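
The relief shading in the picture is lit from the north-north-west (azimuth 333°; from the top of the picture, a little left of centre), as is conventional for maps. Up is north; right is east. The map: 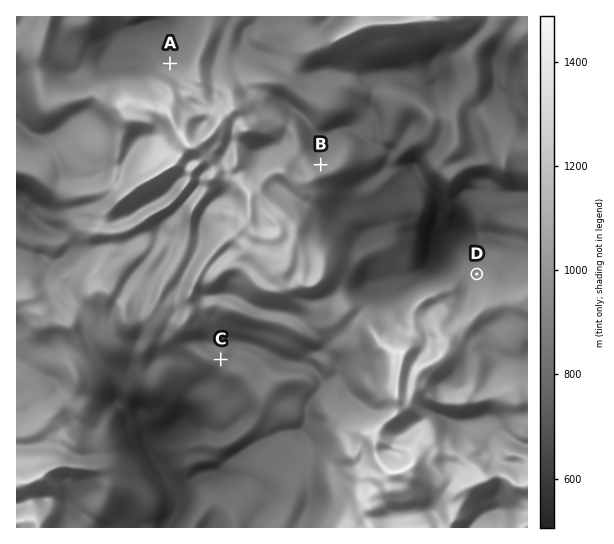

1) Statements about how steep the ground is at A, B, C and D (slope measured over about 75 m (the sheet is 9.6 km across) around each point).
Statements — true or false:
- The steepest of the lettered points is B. false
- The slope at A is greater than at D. true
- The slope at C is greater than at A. false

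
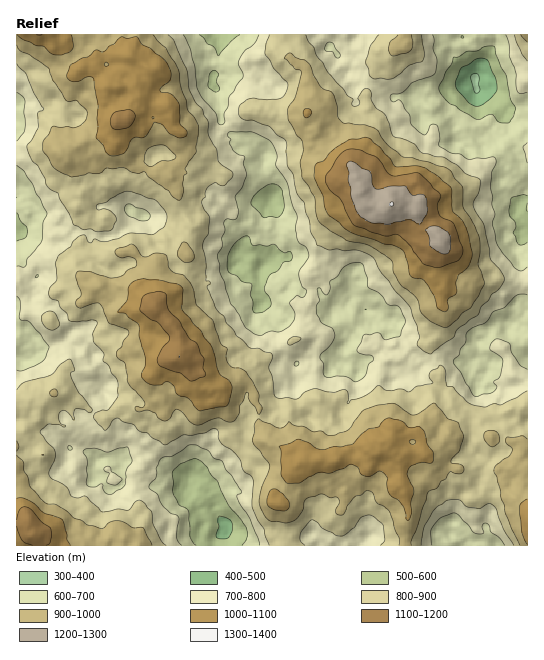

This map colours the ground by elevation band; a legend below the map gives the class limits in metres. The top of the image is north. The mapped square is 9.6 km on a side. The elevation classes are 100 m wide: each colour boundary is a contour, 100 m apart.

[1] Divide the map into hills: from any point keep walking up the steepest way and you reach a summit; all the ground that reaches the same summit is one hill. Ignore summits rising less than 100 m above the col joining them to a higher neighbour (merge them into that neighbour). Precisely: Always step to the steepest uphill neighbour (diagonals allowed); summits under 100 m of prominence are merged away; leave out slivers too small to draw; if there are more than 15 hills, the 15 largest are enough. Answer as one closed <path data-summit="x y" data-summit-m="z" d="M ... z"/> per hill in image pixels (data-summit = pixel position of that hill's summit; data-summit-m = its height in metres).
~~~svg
<path data-summit="391 204" data-summit-m="1303" d="M358 34l-141 1 3 10-3 10-5 4 0 26 5 7 4 29 9 13 20 5 14 14-1 16 9 26 0 5-8 16 0 21 7 8 1 8-7 10-2-4-6-5-15 1-2 6 21 7-4 25 4 11 14 20-2 13 10 19 10 7 5 0 15-6 13 0 16 6 16 3 8-7 5 0 20 10 4 4 6 0 16-2 6-8 11-6 11-3 13 8 11 3 5 9 7 1-4 8 2 3 8 3 10-4 8 2 10-1 13-25 0-241-13-2-8-4-18-19-13-7-1-7-1 2-28 7-13 7-15-3-5 4-19 0-9-8-20-9-7-7-9-3-2-10-10-6 0-3 10-6z"/><path data-summit="179 356" data-summit-m="1200" d="M205 205l-10 5-13 3-9 6-8 0-8-4-15 0-23-10-18 1-11 28-17-3-14 11-14 0-29-11 0 14 3 11 4 8 13 12-4 8-1 12 11 7 11 3 10 10 6 15-4 9 9 6 12 0 7 7 0 7 8 12 2 17-8 8 0 14-6 6-7-2-5 12 2 22 12 5 7 5 27 0 9-5 11 0 12 12 8 1 22 11 7 0 24-12 19-13 4-6 3-23 4-7 3-2 18 0 7-7 3-12 4-7 13-5-1 7 13 14 0 11 2 2 12 0 12-8 5 1 10-10 7-10 0-15 3-7-4-4-13-2-16-6-13 0-15 6-5 0-10-7-10-19 2-13-14-20-4-11 4-25-21-7 1-21-12-16-1-9-7-6-7 0z"/><path data-summit="118 120" data-summit-m="1135" d="M217 34l-140 0 0 5 10 6-10 10-19 12-16 6-9-2-10 4-3 5 0 11-4 6 0 132 5 2 9-8 9 0 10 3 14 0 8 5 19 3 11-28 18-1 23 10 15 0 8 4 8 0 9-6 13-3 10-5 9 4 7 0 7 6 1 9 12 16-1 13 2 2 15-1 6 5 2 4 7-10-1-8-7-8 0-21 7-15-20 0-5-3-24 0-7-10 0-19 8-8 12-3 7-11 13-3-10-7-15-3-9-13-4-29-5-7 0-26 5-4 3-10z"/><path data-summit="386 443" data-summit-m="1089" d="M371 359l-5 0-7 5-3 27-7 10-10 10-5-1-12 8-12 0-2-2 1-8-14-17 0-6-9 2-7 9-3 12-7 7-18 0-3 2-4 7-3 23-8 10-32 18-12 4 2 8 15 6 3 3 8 19 10 9 0 5 10 5 9 11 20 0 9-6 22 4 14-9 10 12 122-1 2-8 4-4 0-6 6-10 1-9 5-12 16-8 6-17 0-8-14-15 3-12 0-27 4-10 1-16 4-7-7-2-5-8-14 9-10 12-4 0-15-6-9-10-22 2-4-4z"/><path data-summit="29 523" data-summit-m="1186" d="M67 341l-22 6-16 11-13 1 0 186 199 1 5-11 7-4 0-7-10-9-5-15-6-7-11-3-6-5-4 4-15 1-9-4-10 0-14-7-11-1-5 8-14 3-3-8-7-6-4 6-10 0-13-3-3-3-2-12 4-14 10 0-2-22 3-8 2-4 7 2 6-6 0-14 6-6 0-4-12-5-5-5 0-8-7-10-1-10z"/><path data-summit="527 521" data-summit-m="1085" d="M478 385l-6 24 0 27-3 12 14 15 0 8-6 17 12 21 0 7-4 9 2 7 4 9 4 5 32 0 1-125-29-3-3-5 1-20-4-4z"/><path data-summit="403 47" data-summit-m="929" d="M462 34l-103 0-12 12-8 4-2 5 10 6 2 10 9 3 7 7 20 9 9 8 19 0 5-4 15 3 9-6 33-8 0-4-18-16-4-7 2-13 8-7z"/><path data-summit="527 35" data-summit-m="980" d="M527 34l-30 0-1 9-21 36 1 9 3 3 10 4 18 19 15 5 6 0z"/><path data-summit="39 35" data-summit-m="1104" d="M75 34l-59 1 1 62 3-6 0-11 3-5 10-4 9 2 16-6 19-12 10-10-6-2z"/>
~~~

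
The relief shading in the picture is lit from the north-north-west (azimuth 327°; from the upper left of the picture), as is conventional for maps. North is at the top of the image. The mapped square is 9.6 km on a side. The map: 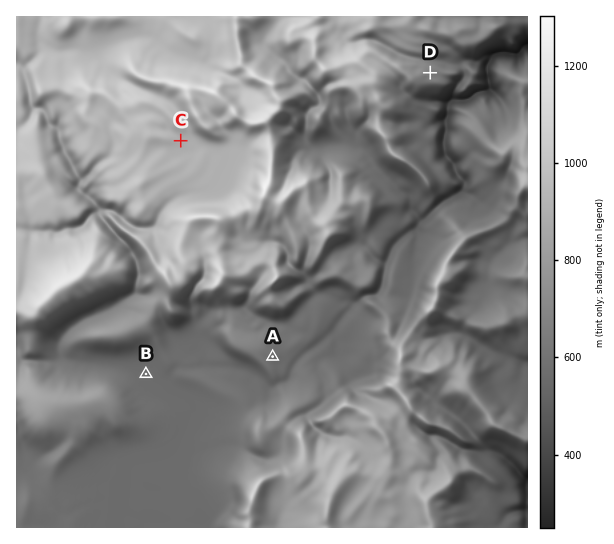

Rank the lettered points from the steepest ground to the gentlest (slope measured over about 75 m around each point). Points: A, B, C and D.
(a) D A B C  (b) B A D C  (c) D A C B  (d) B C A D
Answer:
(c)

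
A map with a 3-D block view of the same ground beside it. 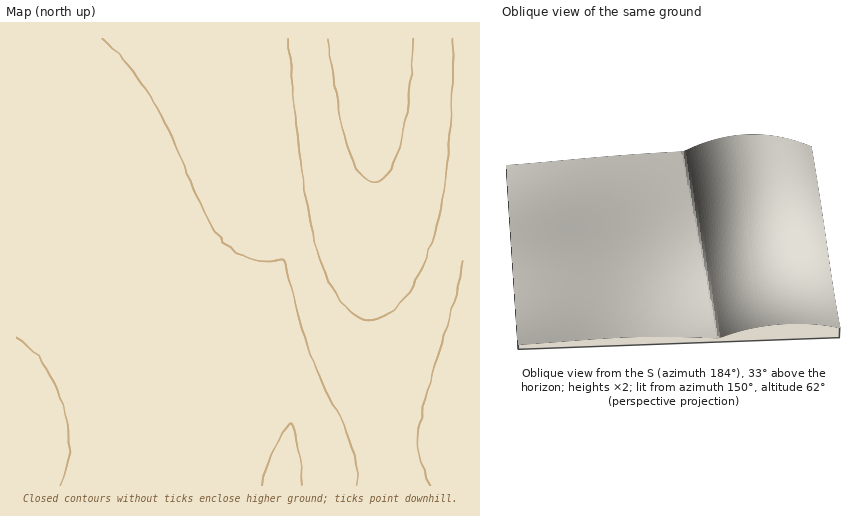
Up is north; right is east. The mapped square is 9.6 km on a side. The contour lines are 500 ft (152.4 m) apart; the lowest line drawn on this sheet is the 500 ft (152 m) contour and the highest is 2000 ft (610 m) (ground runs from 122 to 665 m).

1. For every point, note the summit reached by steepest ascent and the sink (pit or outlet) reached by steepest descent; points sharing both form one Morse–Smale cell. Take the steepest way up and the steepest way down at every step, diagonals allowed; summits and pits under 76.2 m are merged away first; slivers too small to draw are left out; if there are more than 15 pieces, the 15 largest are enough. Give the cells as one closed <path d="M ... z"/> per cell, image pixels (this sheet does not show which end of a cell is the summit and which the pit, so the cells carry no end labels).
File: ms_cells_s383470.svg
<path d="M370 38l-354 1 1 447 375-1-16-102-4-61 2-188z"/><path d="M463 38l-92 1 3 95-2 188 4 61 16 103 72-1z"/>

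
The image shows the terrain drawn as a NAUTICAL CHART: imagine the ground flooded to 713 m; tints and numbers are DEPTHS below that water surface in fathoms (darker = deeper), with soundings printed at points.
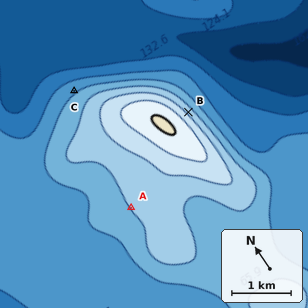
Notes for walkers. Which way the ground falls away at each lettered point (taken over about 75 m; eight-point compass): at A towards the W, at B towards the E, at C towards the N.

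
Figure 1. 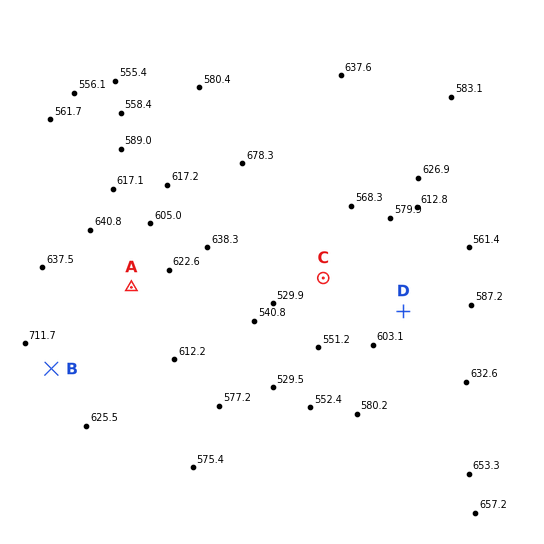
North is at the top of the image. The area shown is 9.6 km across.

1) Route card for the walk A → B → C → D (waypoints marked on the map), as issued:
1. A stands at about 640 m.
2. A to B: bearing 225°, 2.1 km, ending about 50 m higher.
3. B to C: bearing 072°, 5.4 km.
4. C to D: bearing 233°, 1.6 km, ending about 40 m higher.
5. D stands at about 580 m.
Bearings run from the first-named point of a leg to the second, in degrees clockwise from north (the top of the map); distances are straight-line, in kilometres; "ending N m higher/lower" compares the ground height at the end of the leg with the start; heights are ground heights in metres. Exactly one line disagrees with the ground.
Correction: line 4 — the bearing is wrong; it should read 113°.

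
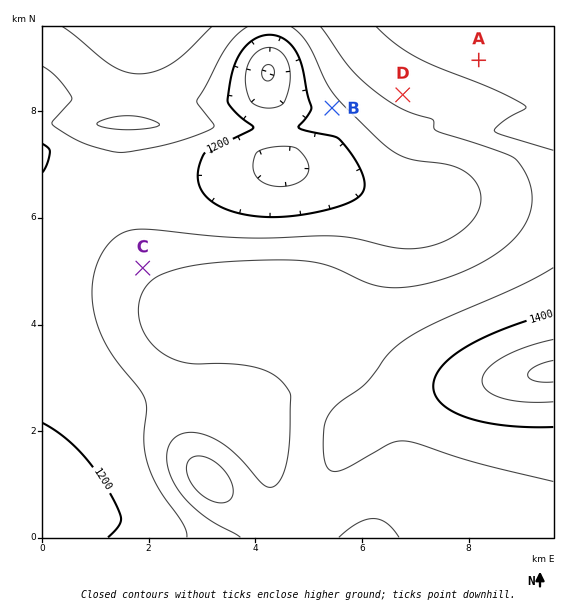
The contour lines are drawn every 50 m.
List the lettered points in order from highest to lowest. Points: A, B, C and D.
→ A D C B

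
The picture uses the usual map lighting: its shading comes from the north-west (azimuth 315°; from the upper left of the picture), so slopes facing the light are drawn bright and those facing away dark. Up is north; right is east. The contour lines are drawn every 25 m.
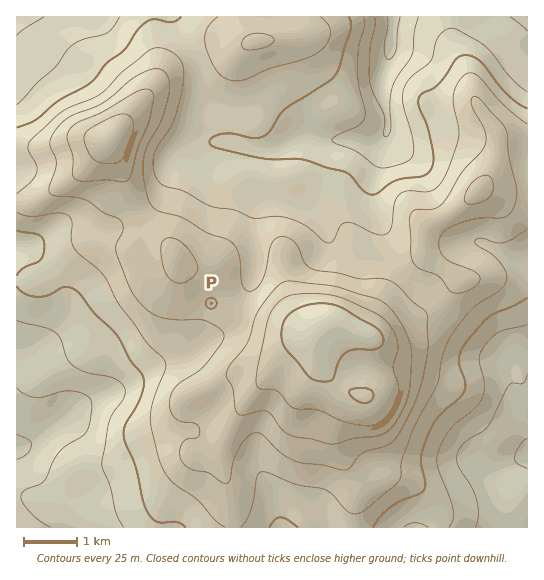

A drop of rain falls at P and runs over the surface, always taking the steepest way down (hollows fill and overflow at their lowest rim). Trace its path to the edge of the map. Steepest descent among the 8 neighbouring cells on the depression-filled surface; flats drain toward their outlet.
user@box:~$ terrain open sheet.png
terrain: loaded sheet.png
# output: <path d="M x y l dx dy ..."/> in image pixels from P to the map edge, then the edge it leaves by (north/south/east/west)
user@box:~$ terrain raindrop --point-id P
<path d="M211 303l-4 4 0 3-1 1 0 24-21 22-22 5-13 8-16 13-11 6-2 0-4 2-3 0-9 4-3 0-17 8-18 14-12 6-22 19-10 4-6 0"/>
exit: west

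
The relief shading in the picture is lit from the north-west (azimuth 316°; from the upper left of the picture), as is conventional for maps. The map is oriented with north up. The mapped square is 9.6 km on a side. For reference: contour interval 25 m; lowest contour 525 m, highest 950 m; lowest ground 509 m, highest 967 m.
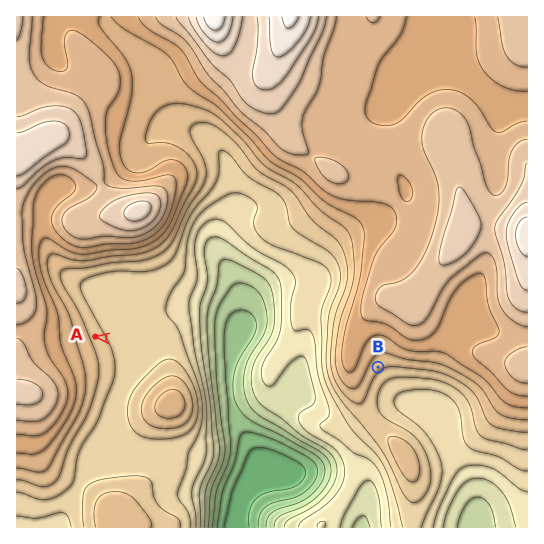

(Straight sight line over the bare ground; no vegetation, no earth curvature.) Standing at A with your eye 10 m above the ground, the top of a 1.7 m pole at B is hidden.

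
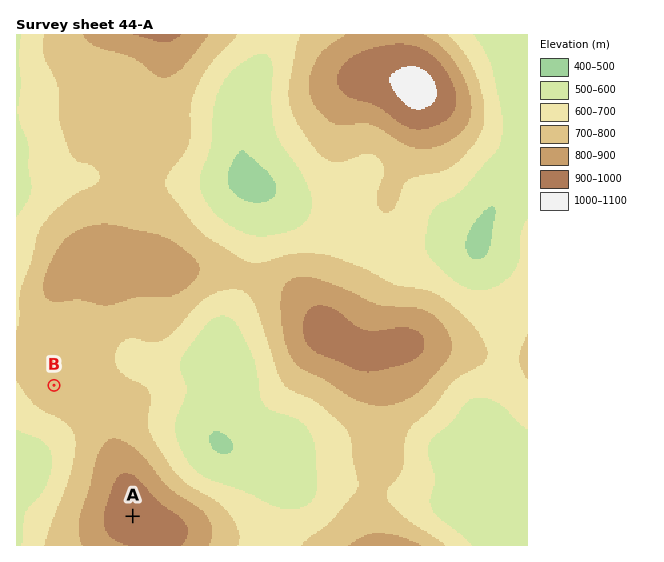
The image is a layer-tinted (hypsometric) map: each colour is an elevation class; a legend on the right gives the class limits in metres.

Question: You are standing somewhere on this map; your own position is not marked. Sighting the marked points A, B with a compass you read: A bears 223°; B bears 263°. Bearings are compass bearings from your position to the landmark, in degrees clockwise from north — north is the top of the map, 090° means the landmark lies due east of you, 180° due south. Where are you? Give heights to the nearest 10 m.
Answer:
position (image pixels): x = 280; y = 358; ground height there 740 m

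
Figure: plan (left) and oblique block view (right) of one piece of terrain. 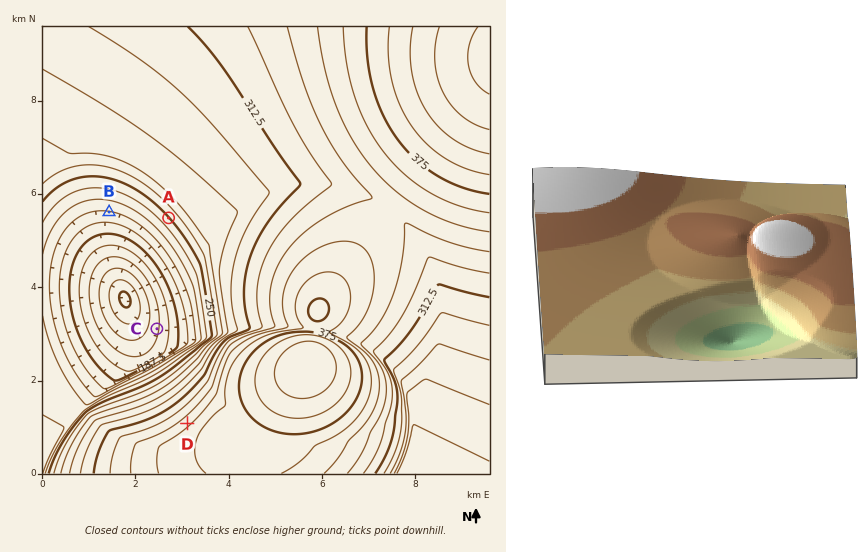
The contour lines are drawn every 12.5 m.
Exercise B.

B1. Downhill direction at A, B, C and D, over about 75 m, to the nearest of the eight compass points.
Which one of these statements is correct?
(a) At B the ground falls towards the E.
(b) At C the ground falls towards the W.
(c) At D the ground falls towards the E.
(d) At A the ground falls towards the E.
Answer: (b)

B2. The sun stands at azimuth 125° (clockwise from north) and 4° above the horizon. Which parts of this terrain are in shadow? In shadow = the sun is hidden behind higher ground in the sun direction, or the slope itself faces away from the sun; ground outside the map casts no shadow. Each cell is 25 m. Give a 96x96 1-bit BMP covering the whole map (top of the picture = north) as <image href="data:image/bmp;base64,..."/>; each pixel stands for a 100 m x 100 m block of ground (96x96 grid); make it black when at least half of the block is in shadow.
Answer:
<image width="96" height="96" href="data:image/bmp;base64,Qk2+BAAAAAAAAD4AAAAoAAAAYAAAAGAAAAABAAEAAAAAAIAEAAATCwAAEwsAAAIAAAAAAAAA////AAAAAADwAAAAAAAAAAAAAAD4AAAAAAAAAAAAAAD8AAAAAAAAAAAAAAD8AAAAAAAAAAAAAAD+AAAAAAAAAAAAAAD/AAAAAAAAAAAAAAD/gAAAAAAAAAAAAAD/gAAAAAAAAAAAAAD/wAAAAAAAAAAAAAD/4AAAAAAAAAAAAAD/8AAAAAAAAAAAAAB/+AAAAAAAAAAAAAB//gAAAAAAAAAAAAA//4AAAAAAAAAAAAAf////wAAAAAAAAAAP////+AAAAAAAAAAH/////AAAAAAAAAAB/////AAAAAAAAAAA/////gAAAAAAAAAAf////gAAAAAAAAAAf////gAAAAAAAAAAP////wAAAAAAAAAAH////wAAAAAAAAAAH////wAAAAAAAAAAD////4AAAAAAAAAAD////8AAAAAAAAAAD/////AAAAAAAAAAB/////4AAAAAAAAAB//////gAAAAAAAAB///////AAAAAAAAB///////4AAAAAAAB///////AAAAAAAAB//////8AAAAAAAAA//////gAAAAAAAAA/////4AAAAAAAAAB////8AAAAAAAAAAB////gAAAAAAAAAAB////gAAAAAAAAAAA////gAAAAAAAAAAA////gAAAAAAAAAAA////AAAAAAAAAAAAf///AAAAAAAAAAAAP/5/AAAAAAAAAAAAH+A+AAAAAAAAAAAAAAAeAAAAAAAAAAAAAAAOAAAAAAAAAAAAAAAMAAAAAAAAAAAAAAAAAAAAAAAAAAAAAAAAAAAAAAAAAAAAAAAAAAAAAAAAAAAAAAAAAAAAAAAAAAAAAAAAAAAAAAAAAAAAAAAAAAAAAAAAAAAAAAAAAAAAAAAAAAAAAAAAAAAAAAAAAAAAAAAAAAAAAAAAAAAAAAAAAAAAAAAAAAAAAAAAAAAAAAAAAAAAAAAAAAAAAAAAAAAAAAAAAAAAAAAAAAAAAAAAAAAAAAAAAAAAAAAAAAAAAAAAAAAAAAAAAAAAAAAAAAAAAAAAAAAAAAAAAAAAAAAAAAAAAAAAAAAAAAAAAAAAAAAAAAAAAAAAAAAAAAAAAAAAAAAAAAAAAAAAAAAAAAAAAAAAAAAAAAAAAAAAAAAAAAAAAAAAAAAAAAAAAAAAAAAAAAAAAAAAAAAAAAAAAAAAAAAAAAAAAAAAAAAAAAAAAAAAAAAAAAAAAAAAAAAAAAAAAAAAAAAAAAAAAAAAAAAAAAAAAAAAAAAAAAAAAAAAAAAAAAAAAAAAAAAAAAAAAAAAAAAAAAAAAAAAAAAAAAAAAAAAAAAAAAAAAAAAAAAAAAAAAAAAAAAAAAAAAAAAAAAAAAAAAAAAAAAAAAAAAAAAAAAAAAAAAAAAAAAAAAAAAAAAAAAAAAAAAAAAAAAAAAAAAAAAAAAAAAAAAAAAAAAAAAAAAAAAAAAAAAAAAAAAAAAAAAAAAAAAAAAAAAAAAAAAAAAAAAAAAAAAAAAAAAAAAAAAAAAAAAAAAAAAAAAAAAAAAAAAAAAAAAAAAAAAAAAAAAAAAAAAAAAAAA="/>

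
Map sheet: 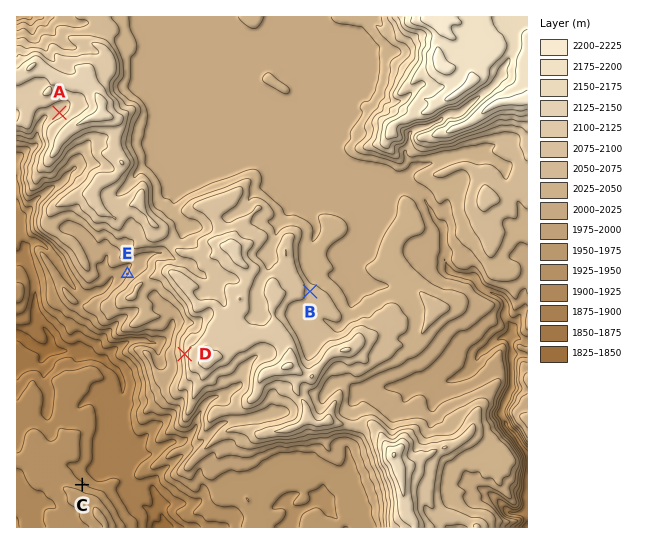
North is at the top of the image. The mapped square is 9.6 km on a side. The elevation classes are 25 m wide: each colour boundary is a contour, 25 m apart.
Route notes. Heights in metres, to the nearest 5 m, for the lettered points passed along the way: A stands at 2090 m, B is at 2065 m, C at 1930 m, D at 2080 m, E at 2000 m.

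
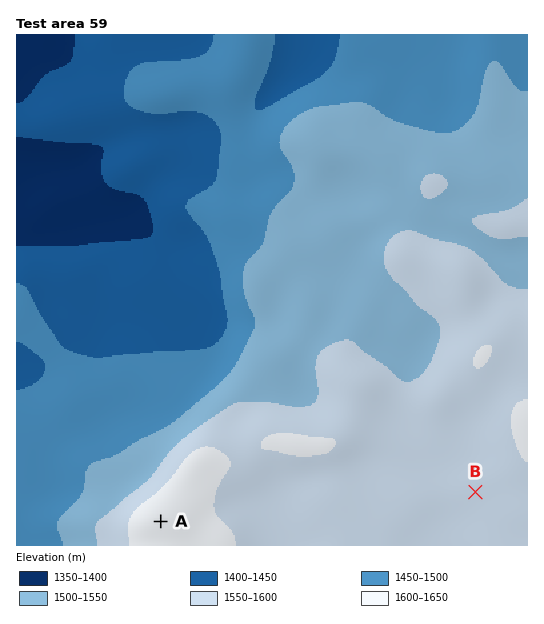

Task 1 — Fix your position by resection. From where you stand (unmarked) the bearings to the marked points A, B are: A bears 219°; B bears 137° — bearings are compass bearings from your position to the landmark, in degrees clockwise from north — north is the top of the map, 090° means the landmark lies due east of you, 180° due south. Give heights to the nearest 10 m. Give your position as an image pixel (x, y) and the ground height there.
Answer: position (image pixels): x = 320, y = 325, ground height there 1530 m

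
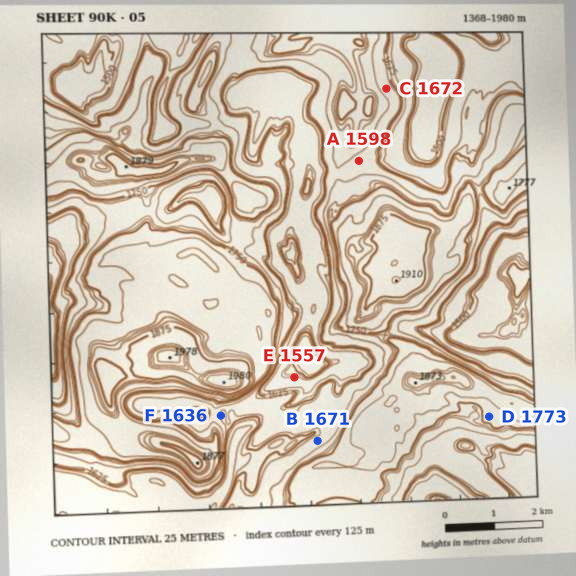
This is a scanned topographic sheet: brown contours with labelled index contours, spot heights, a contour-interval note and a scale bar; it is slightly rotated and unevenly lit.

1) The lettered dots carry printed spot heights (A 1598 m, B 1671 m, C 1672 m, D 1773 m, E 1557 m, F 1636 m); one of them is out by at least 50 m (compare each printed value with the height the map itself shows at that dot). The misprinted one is A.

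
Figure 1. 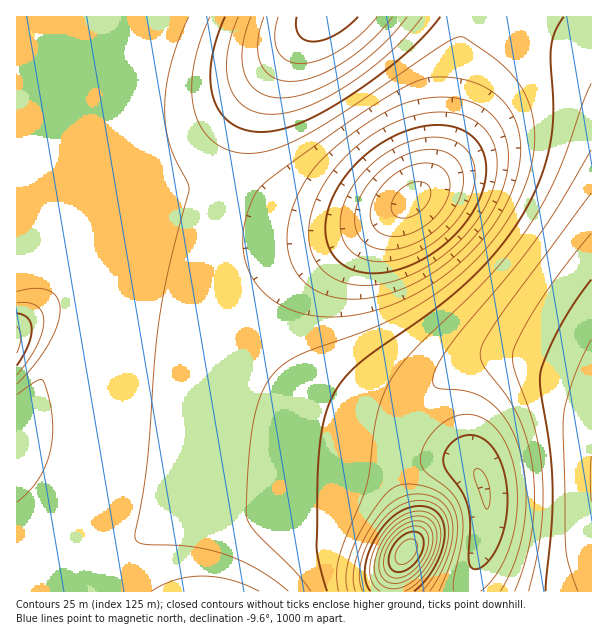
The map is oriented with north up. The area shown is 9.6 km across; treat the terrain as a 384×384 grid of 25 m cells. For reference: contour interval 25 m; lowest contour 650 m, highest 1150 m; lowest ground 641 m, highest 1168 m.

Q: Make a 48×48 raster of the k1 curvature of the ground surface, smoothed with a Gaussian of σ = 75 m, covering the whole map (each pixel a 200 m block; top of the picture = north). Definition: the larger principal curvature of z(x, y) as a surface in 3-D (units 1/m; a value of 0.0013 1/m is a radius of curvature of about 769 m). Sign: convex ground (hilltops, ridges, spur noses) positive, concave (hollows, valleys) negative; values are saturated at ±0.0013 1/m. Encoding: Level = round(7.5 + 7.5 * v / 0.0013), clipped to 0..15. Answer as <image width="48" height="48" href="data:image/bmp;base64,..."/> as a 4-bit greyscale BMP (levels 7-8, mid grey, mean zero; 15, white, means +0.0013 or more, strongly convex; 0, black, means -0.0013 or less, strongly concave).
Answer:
<image width="48" height="48" href="data:image/bmp;base64,Qk32BAAAAAAAAHYAAAAoAAAAMAAAADAAAAABAAQAAAAAAIAEAAATCwAAEwsAABAAAAAAAAAAAAAAABEREQAiIiIAMzMzAERERABVVVUAZmZmAHd3dwCIiIgAmZmZAKqqqgC7u7sAzMzMAN3d3QDu7u4A////AIiIiIiIiIiIiIiIiIiJq8y6mId4iImYiIiIiIiIiIiIiIiIiIiJm97amId3iIiYiIiIiIiIiIiIiIiIiIiIms/8qYh3eIiZiIiIiIiIiIiIiIiIiIiIia3/uYh3d4iZiIiIiIiIiIiIiIiIiIiIiJvv25h3d4iZiIiIiIiIiIiIiIiIiIiIiJrO7KiHd3iZiIiIiIiIiIiIiIiIiIiIiJmsy6mHd3iJiIiIiIiIiIiIiIiIiIh4iImaqpiHd3iJmIiIiIiIiHiIiIiIiIiHiImZmZiHd3iJmIiIiIiIh3eIiIiIiIiIeImIiId3d3iJmIiIiIiIh3eIiIiIiIiIiIiIiHd3d3iJiIiIiIiIh3eIiIiIiIiIiIiIh3d3d4iJiIiIiIiIh3iIiIiIiIiIiIiYh3d3d4iJiIiIiIiIiIiIiIiIiIiIiIiYiHd3eIiJiIiIiIiIiIiIiIiIiIiIiIiJiIiIiIiIiIiIiIiIiIiIiIiIiIiIiIiJiIiIiIiIiIiIiIiIiIiIiIiIiIiIiIiIiIiIiIiIiIiIiIiIiIiIiIiIiIiIiIiIiIiIiIiIiIiIiIiIiIiIiIiIiIiIiIiIiIiIiIiIiJiIiIiIiIiIiIiIiIiIiIiIiIiIiIiIiKmIiIiIiIiIiIiIiIiIiIiIiIiIiIiIiLmIiIiIiIiIiIiIiIiIiIiIiIiIiIiIiKqYiIiIiIiIiIiIiIiIiIiIiIiIiIiIiKqYiIiIiIiIiIiIiIiIiIiIiIiIiIiIiJmYiIiIiIiIiIiIiIiIiIiIiIiIiIiIiIiIiIiIiIiIiIiIiIiIiIiIiIiIiIiIiIiIiIiIiIiIiIiIiIiIiIiIiIiIiIiIiIiIiIiIiIiIiIiIiIiIh3d3iIiIiIiIiIiIiIiIiIiIiIiIiIiId3d3d4iIiIiIiIiIiIiIiIiIiIiIiIiId3d3d3iIiIiIiIiIiIiIiIiIiIiIiIiHd3d3d3eIiIiIiIiIiIiIiIiIiIiIiIiHd3d3d3d4iIiIiIiIiIiIiIiIiIiIiIiId3d3d3d4iIiIiIiIiIiIiIiIiIiIiIiId3d3d3d4iIiIiIiIiIiIh4iIiIiIiIiIh3d3d3d4iIiIiIiIiIiIiIiIiIiIiIiIiHd3d3d4iIiIiIiIiIiIiIiIiIiIiIiIiId3d3d4iIiIiIiIiIiIiIiIiIiIiIiIiIiHd3eIiIiIiIiIiIiIiIiIiIiIiIiId4iIiIiIiIiIiIiIiIiIiIiIiIiIiIiId3iIiIiIiIiIiIiIiIiIiIiIiIiIiIiIh3iIiIiIiIiIiIiIiIiIiIiIiIiIiIiIiIiIiIiIiIiIiIiIiIiIiIiIiIiIiIiIiIiIiIiIiIiIiIiIiIiIiIiIiIiIiIiIiIiIiIiIiIiIiIiIiIiIiIiIiIiImYiIiIiIiIiIiIiIiIiIiIiIiIiIiIiImZiIiIiIiIiIiIiIiIiIiIiIiIiIiIiImZmIiIiIiIiIiIiIiIiIiIiIiIiIiIiIiZmYiIiIiIiIiIiIiA=="/>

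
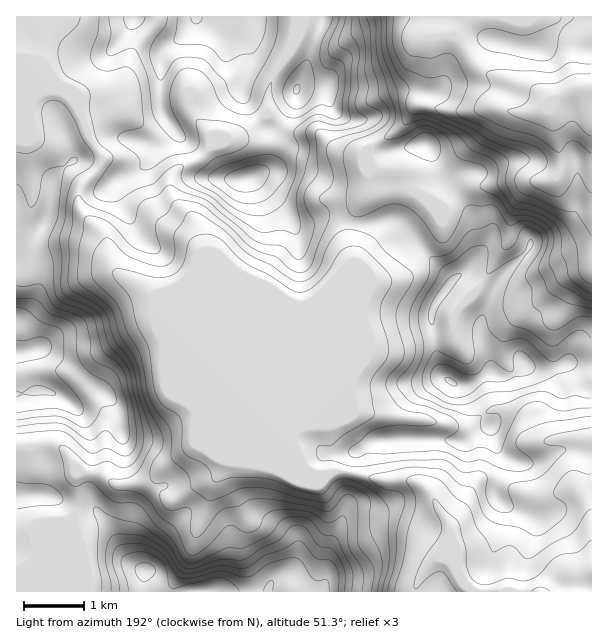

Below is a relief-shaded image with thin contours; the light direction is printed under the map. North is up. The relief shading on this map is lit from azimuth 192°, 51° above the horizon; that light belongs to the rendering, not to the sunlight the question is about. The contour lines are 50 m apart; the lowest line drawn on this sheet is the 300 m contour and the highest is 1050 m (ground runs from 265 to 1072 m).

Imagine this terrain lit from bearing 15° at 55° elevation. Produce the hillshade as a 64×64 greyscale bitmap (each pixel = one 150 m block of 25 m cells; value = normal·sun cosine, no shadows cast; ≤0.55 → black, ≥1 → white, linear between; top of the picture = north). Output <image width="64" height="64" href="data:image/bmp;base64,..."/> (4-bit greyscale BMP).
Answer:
<image width="64" height="64" href="data:image/bmp;base64,Qk12CAAAAAAAAHYAAAAoAAAAQAAAAEAAAAABAAQAAAAAAAAIAAATCwAAEwsAABAAAAAAAAAAAAAAABEREQAiIiIAMzMzAERERABVVVUAZmZmAHd3dwCIiIgAmZmZAKqqqgC7u7sAzMzMAN3d3QDu7u4A////AJmZmZmHVVeInN3d3dy6qYmaqYmYZomZmrmFRERER4mZmZmZmYZEV4ic7u3u3bqpmaq6mZlmeJmqqXVVVVVomZmZmZmZhTR5q7zu3e7ty7uqu8y7uoZ4maqYd3d2dniIiZmZmZl1V6zd3N7d7tzMzMvM3MzLqIiJmpiImIiHd3d3mZmZmYZ6ze7szczMzMzczM3dzMupiYiJmIiIiHZmZneZmZmZiJze7u27u7vMzMu8zNy6u6mZmImYeIh3ZlVWeJmZmZiIrN3u3Lqqq7zLurzM3KmqqZmZmZd3ZmVWZmZ4iZmZmIm8zN3cqaqru6qrzd3cqZqpiJmph2ZURWeHd3d3d4iYirzMzNy6qru6qrzu7ty6mamImqlmZURXiZmIh3dmeJmbzMzMy7u7vLq8ze/+27uqqpial2VVRomqqqmYiIiaqrzczduZu8zMvM3e7u7KzMzMu6qGVVVoqpmZqpiru7u7zMu8upmru7vN3d7dy6ve7dzLqGVEVomYd4iZiLu7u6q6h3iaqqqqu8zd3LqZq93LmJhkMzRWiGVFZ4h3qqqqmIdURoq7y7qqu7upmZiJh1REMxEjMzRVRVZ3d2aqmqmFRUNFZ5vMuqmZmZmZh3dUQyIRASISMzRomph2Z5maqFNFQ1ZnirupmZmZmZmJmHh1MzIiIRNERpu7upiJd4h1IkVFd4iZqpmZmZmZmZqqqph3dmZmZ3VXiqqpmZk0RDICVmeZqrqZmZmZmZmZqqq7u7u7u7qphmd4d3d3eAARAARmeaq8y6mZmZmZmZmZmqu8zMy7qXd4mXd2VERVEAAAN4d5qrzMqZmZmZmZmZmZmqqqmHZCE2iah3dkMzJDMiSKmHmqvMupmZmZmZmZmZmZmIdkIAABRoh2ZmQ0MndmebuYmqq8upmZmZmZmZmZmZmIdkMgAAI0VUMzRFZUmZq8upq7qaupmZmZmZmZmZmZmZh2VVMjVmVDMyI1Z3eqq8uqvMupqpmZmZmZmZmZmZmZmYiIdlesuGZmRFZ3eImaqqvM3LqqmZmZmZmZmZmZmZmZqqqHnN3Kmah4iYeJd3eJq83dy6qZmZmZmZmZmZmZmZmqqYi93bqrqZu7qZqId4mqvN3cqpmZmZmZmZmZmZmZmZmHeLzLmauqvMy7u7qqqZqrzdy6mZmZmZmZmZmZmZmZh3Zmm7mJu7zd3Lu6u8y6qqu8y6mZmZmZmZmZmZmZmZmHZVaaqIm7zd3Mu7qrzdzLu7u7qZmZmZmZmZmZmZmZmHZmVpmYmqu8zLu7zLvN7u3cu7qZmZmZmZmZmZmZmZmYh3dnmZmqqqq7qrvN3M3u7u3LqpmZmZmZmZmZmZmZmZmIiImYiaupqqqqvN7dzN7u7tyqmZmZmZmZmZmHiZmZmZmZmZh4mqmamrzM3szLvN3dy6mYiZmZmZmZh1RXmZmZmZmZqYeJqYmqvM3uq7qau8u6mHZnmZmZmYdjIjWJmZmYiJmamHiqiKu7zN2aqpiaqph1REaJmZmYZDIjRXiZmHZneJq6iKuoibu7u5mqmZmZhkMzVomZmXQiI0VmeJmHVVZ3rMupq7p2irqqmaqpmZh1M0aIiZmXQREkVnd3d3VVZ3m8y7ury5ZYqqqpmamZiGQ1eaqYiHQgAjRnd3dmVWeImsy6u6q6mXeaqqmYiImIU1eaqYd2QQAjVWiHd2VWeImru6q7urqsuqu6qph4mYYzaJmId2QQATVmeal3d3eImru6mru7zN7tzLuqqYiYUiR5mHiHUgABRWeKupiaqqqru6mZq7ze7+7cu6qqmJYhNoiHeGQQAAJFZ5q7qqu7u8y6mYm7zd7/7tuqqpqYhkRWd2Z2MAAAE0Vniaqpmqq7u6mYirzd3e7ty7uqmZh3eHZlVWUQAAE0Vmd3eImZqaqqmYiau83M3dy6u6qZqGeZh3VVZUM0Vnd3d3ZniZqpmZmYiZqZqqqqqqqruqqoVYqpl3ZWeJqru7qZiHiaqqmZmYiJqqmpmHd4maq6q6l3iamYh1Voq8zd3LuoiaqqmYiHd4m7zMuoiImZq6qqqqqod3d3ZDWKvMzMzKmJqZmZiIdmibzd3cy7u6m7qqmZu6dmd4h1Voqqq6qqqqmXZmiaqYmrvN7u7d3cu8yZmIm6h4iaqXeKmZmIiImaqVMhE3rMvN3d3u7t3dy8zJmYmrqIqruXabuYd2Z4mHZkEAEiNrze/u7u3d3dy7u7mZiaqYmqqXV7uodlRHmXQhEBSJh2ne/+7u3czLu6qqqZmaupiZmYZpu5h2Q0aIUyIjaKzMqr3cuqu7qZmZmaqpmaqpmZmYdnqqmXVFZ4dUVVaImrzKmZh3iIh3iJmZqqmZmpmIiIh2eZmYZWeIiGeIiIeJm7qZmZiIiIiZiHiZmZmZiHd3iGV4eHZVaIiJmamqmImqvLu7qqqZmYdlVnd5mZmHdmZ3ZGdmVERoh3mquru5iru83Mu7u6mHZUNFVUmZmIh2VWZUZ2RERWeHeJq7vNuIq7zMy7u6h2VURFVUOZmZmYd2ZmaIZDRGeIh3mrur3KiavMu7u6h2ZmZmd2ZpmZmZmYh2eJl1RFeIiYeJqpi8ypmruqq7mHd4iZmYiImZmZmZiHZ5qodVaJmZmImalnq6mJqZmZmYiaqqqqmJmZmZmZmHdmiqh3eJmZmZmZmWaKuYiYiIiZmqu6qqqZiZmZmZmHZ3aKmHeJmZmZmZmYdnm6mJiIiImaqqqqqZmI"/>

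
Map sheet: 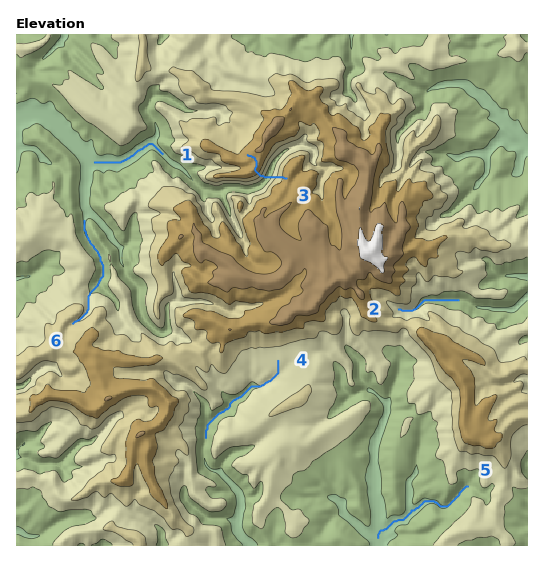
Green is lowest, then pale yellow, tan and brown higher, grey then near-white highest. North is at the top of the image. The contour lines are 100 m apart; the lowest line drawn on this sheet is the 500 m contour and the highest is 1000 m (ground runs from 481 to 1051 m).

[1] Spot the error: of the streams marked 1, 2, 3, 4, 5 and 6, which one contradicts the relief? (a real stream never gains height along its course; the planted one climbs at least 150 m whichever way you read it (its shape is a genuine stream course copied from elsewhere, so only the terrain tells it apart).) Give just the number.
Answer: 3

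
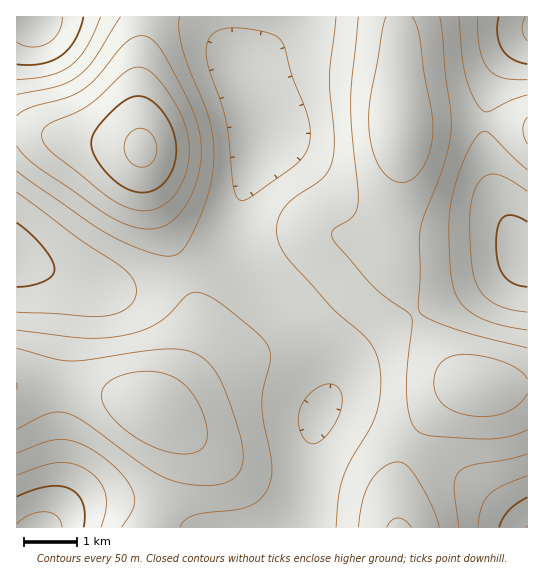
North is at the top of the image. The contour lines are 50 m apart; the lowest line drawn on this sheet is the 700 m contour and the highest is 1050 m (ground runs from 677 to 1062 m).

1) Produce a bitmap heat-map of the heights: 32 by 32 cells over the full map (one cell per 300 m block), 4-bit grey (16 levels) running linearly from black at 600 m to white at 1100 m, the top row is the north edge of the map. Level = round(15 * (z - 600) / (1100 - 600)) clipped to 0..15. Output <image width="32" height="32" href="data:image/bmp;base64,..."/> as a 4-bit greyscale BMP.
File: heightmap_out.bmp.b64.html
<image width="32" height="32" href="data:image/bmp;base64,Qk12AgAAAAAAAHYAAAAoAAAAIAAAACAAAAABAAQAAAAAAAACAAATCwAAEwsAABAAAAAAAAAAAAAAABEREQAiIiIAMzMzAERERABVVVUAZmZmAHd3dwCIiIgAmZmZAKqqqgC7u7sAzMzMAN3d3QDu7u4A////ADM0VniIh3d3ZmeJqqqYZURDRFZ4iIiIh3Z3iaqph3ZUVUVWeImZmYh3d4maqYd2ZWZVZ4iZqqmYd2d4mZmId3Z3Z3iJqqqpmHZmeImZiIiIiHiJqru7qZh2ZneJmZmZmZmJmrvMu6mIdmZniJmqqqqpmaq8zLuph3ZmZ3iaq7u6qqqru8u6mYd2Zmd4mru7u6qqqqu7qpmId2ZneJq7u7upmZmaqpmYiHd2d3iaq7uqmIiIiJmZiIh3d3eImaqpmXd3d3eIiIiHd3d4iZmZmIdmZmZmd4iHd3d3iImZmHdmVVVVZnd4d3d3eIiZmYh2VURVVWZ3d3d3d4iJmZmHZVREVVZnd3d3Z3iJmZmZh2VERFVmd4iHdmd4mZmZmYdlREVWd4mZh3ZniJmZmZmHZURWZ4maqZh2Z4iZmZmZh2VVZ3iau7uYdmZ4iJmaqYdlVXiZq83MqXZmZ3iJqqqXZmaJqrzd3Ll2VWZ3iau6mHZ3mrvN3u25dlVWZ4m7y6h3eKq7zN7duXZVVWeKvMuph4maq7zd3Kl2VVVnirzLqYiJiZqrzMuoZVVWZ4q8y6mHiHeImry6l2VVZneKu7uod3dVZ4mrqYdlVWZ3iru6mHZlREV4mqmGZVZmd4mruph2VDM0Z5mYdmZmZneJq7qYdUMyNFeIiHdmZmZ3iau6mGVD"/>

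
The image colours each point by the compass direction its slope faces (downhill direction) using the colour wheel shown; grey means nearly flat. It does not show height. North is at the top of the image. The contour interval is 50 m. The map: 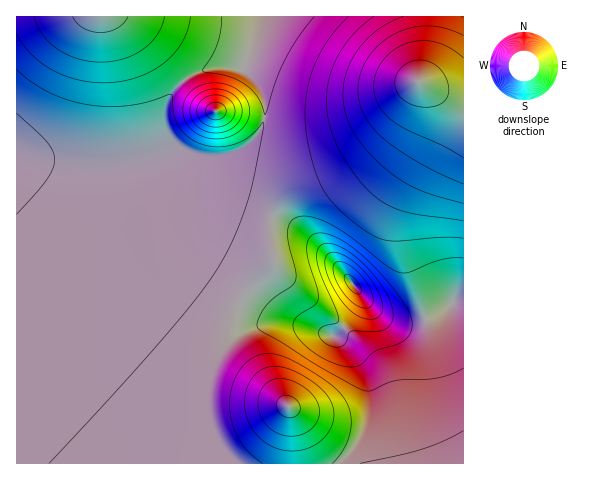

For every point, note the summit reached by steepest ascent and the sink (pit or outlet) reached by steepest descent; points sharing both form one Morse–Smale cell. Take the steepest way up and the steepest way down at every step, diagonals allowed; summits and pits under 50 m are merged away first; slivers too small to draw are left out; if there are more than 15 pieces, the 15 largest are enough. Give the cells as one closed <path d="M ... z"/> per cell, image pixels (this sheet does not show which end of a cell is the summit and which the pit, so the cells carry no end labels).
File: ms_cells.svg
<path d="M18 156l-2 1 0 306 277 1-1-41-3-16-55-53-7-8 7-30 10-16-59-40-97-80-21-10z"/><path d="M430 16l-167 0-19 53 10 11 8 12 4 14-2 13-9 19-20 14-13 4-21 0-32-7-68 14-40 0-43-6 49 13 21 10 97 80 58 40 32-37-5-21 0-15 3-11 9-15 13-11 42-19 20-13 21-18 25-32 20-37 6-28z"/><path d="M463 16l-33 1-2 35-7 26-22 37-21 25-29 24-54 26-13 11-9 15-3 11 0 15 5 21-30 34-1 2 2 3 31 17 27 6 31 11 22-25 3-7 1-9 17 19 18 8 21 0 9-3 16-7 13-11 9-1z"/><path d="M361 295l-1 9-3 7-22 25-31-11-27-6-33-19-10 16-7 30 10 12 52 49 3 16 2 40 169 1 1-163-9 0-13 11-16 7-9 3-21 0-18-8z"/><path d="M262 16l-245 0-1 138 33 8 50 1 25-3 24-9 12-8 3-7 2-30 11-18 11-10 17-8 11-3 28 1 13-30z"/><path d="M232 67l-28 3-11 4-12 8-14 21-4 33-3 7-12 8-11 4 38-6 26 7 21 0 13-4 15-9 9-10 4-9 3-11-2-14-10-19-11-12z"/>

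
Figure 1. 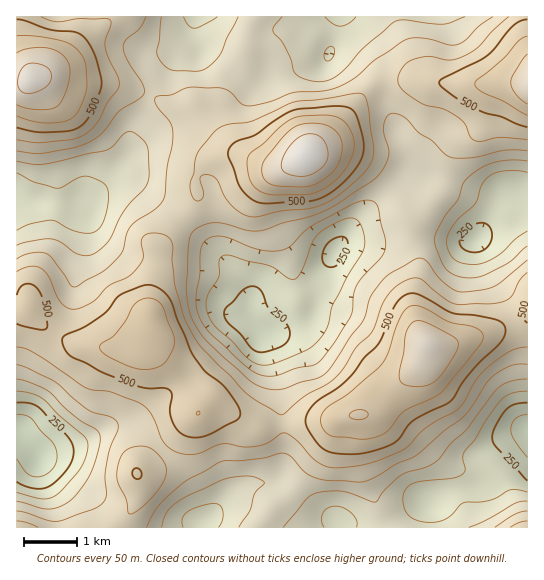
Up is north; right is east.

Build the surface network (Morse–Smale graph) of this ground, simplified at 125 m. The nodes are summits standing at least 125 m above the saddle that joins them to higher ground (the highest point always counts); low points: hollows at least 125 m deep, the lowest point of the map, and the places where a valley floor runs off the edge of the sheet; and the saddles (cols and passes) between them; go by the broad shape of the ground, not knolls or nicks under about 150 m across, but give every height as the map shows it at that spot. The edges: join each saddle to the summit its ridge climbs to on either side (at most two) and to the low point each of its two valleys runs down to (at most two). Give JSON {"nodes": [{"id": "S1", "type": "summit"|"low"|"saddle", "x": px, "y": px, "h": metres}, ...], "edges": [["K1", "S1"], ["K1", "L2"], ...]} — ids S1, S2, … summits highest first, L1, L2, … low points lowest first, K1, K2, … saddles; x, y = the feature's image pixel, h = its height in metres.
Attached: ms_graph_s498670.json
{"nodes": [
{"id": "S1", "type": "summit", "x": 305, "y": 155, "h": 685},
{"id": "S2", "type": "summit", "x": 31, "y": 79, "h": 669},
{"id": "S3", "type": "summit", "x": 427, "y": 345, "h": 650},
{"id": "S4", "type": "summit", "x": 527, "y": 83, "h": 644},
{"id": "S5", "type": "summit", "x": 526, "y": 527, "h": 482},
{"id": "L1", "type": "low", "x": 38, "y": 455, "h": 164},
{"id": "L2", "type": "low", "x": 527, "y": 431, "h": 171},
{"id": "L3", "type": "low", "x": 262, "y": 331, "h": 221},
{"id": "L4", "type": "low", "x": 475, "y": 239, "h": 226},
{"id": "L5", "type": "low", "x": 17, "y": 195, "h": 256},
{"id": "K1", "type": "saddle", "x": 182, "y": 383, "h": 511},
{"id": "K2", "type": "saddle", "x": 55, "y": 334, "h": 497},
{"id": "K3", "type": "saddle", "x": 514, "y": 322, "h": 492},
{"id": "K4", "type": "saddle", "x": 282, "y": 425, "h": 455},
{"id": "K5", "type": "saddle", "x": 383, "y": 82, "h": 437},
{"id": "K6", "type": "saddle", "x": 178, "y": 219, "h": 428},
{"id": "K7", "type": "saddle", "x": 149, "y": 94, "h": 398},
{"id": "K8", "type": "saddle", "x": 413, "y": 241, "h": 385},
{"id": "K9", "type": "saddle", "x": 445, "y": 181, "h": 373},
{"id": "K10", "type": "saddle", "x": 431, "y": 527, "h": 320},
{"id": "K11", "type": "saddle", "x": 58, "y": 205, "h": 289}],
"edges": [["K1", "S3"], ["K1", "L1"], ["K1", "L3"], ["K2", "S3"], ["K2", "L1"], ["K2", "L5"], ["K3", "S3"], ["K3", "L2"], ["K3", "L4"], ["K4", "S3"], ["K4", "L2"], ["K4", "L3"], ["K5", "S1"], ["K5", "S4"], ["K5", "L3"], ["K5", "L5"], ["K6", "S1"], ["K6", "S3"], ["K6", "L3"], ["K6", "L5"], ["K7", "S1"], ["K7", "S2"], ["K7", "L5"], ["K8", "S1"], ["K8", "S3"], ["K8", "L3"], ["K8", "L4"], ["K9", "S1"], ["K9", "S4"], ["K9", "L3"], ["K9", "L4"], ["K10", "S3"], ["K10", "S5"], ["K10", "L2"], ["K11", "S2"], ["K11", "S3"], ["K11", "L5"]]}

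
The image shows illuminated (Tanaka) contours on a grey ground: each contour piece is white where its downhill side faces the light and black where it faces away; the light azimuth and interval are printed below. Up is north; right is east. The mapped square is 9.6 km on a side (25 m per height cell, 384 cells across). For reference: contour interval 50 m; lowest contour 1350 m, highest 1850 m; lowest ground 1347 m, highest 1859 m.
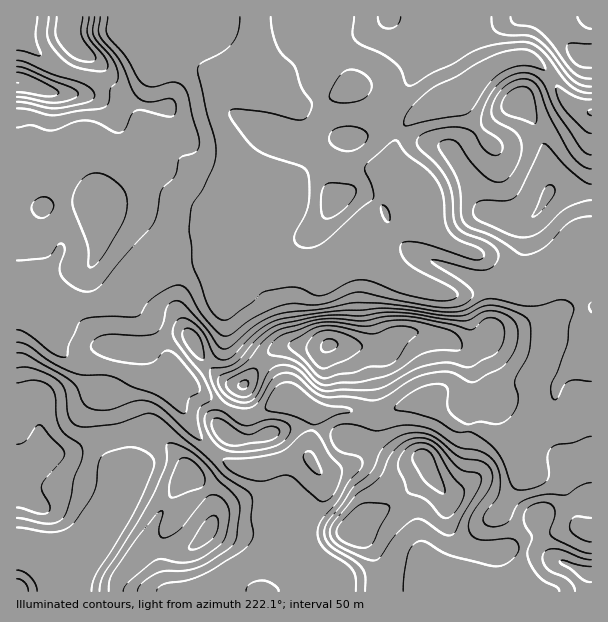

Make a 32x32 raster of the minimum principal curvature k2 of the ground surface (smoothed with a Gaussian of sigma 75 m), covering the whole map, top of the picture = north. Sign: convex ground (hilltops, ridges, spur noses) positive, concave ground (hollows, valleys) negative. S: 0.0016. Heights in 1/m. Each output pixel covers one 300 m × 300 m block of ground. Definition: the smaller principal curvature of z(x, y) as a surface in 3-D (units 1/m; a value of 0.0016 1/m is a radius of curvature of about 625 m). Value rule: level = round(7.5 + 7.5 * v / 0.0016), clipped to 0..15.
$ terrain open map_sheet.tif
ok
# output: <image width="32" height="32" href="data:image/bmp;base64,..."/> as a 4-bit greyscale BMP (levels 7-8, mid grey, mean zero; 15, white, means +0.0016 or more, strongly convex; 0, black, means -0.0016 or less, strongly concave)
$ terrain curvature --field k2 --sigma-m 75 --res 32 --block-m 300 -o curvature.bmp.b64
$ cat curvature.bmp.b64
<image width="32" height="32" href="data:image/bmp;base64,Qk12AgAAAAAAAHYAAAAoAAAAIAAAACAAAAABAAQAAAAAAAACAAATCwAAEwsAABAAAAAAAAAAAAAAABEREQAiIiIAMzMzAERERABVVVUAZmZmAHd3dwCIiIgAmZmZAKqqqgC7u7sAzMzMAN3d3QDu7u4A////AJRkaEQzNXd3dkaGd3dnUzVFdjeGaGRGd2M0ZnZmdkiGVVZEh2iXZnc1iGZmZodFUkVlU2dVmGZ2Kbh2V1NEVDV5hlRHdWhldzN4dliEM5pHhmdmRnZYZXhhZ2Zoh1JEWHd3ZlR5hCNnQzVmh1iTRXd4l2ZkWSAiEzVDaMg3U2eId3Z3Z2MKaKQ4pUWEJDVnd2dVZ4lwZwJ1RENEMlZ2Vmd4dWV3MzBAAQETMkZ3iWZ3eoV3QlQp2CJod3VDRlZmd3cyM1ZDQ1QziHeXZmd2Znd0N4iHKGBXdpp2h2eGmGZ3RGeHZVphRpabdYl3dKhmd3ZmVmZ1NEMzNEVnZCamVnd2VVRmhkZ1VSJVIAAAETZ3ZmmFVVZXd2ZlRVRGd2dlVndXh2VnZ3d2Zndmh1Eld3d3Vnd2Z3d3d3ZndlITRmVneGeId3d3d3Z3RYdjeXiXVXhniIh3d3d2aYR2Y3h2eGZ3d4h3d3d3dliGZlRnZXiGd3d2Z4d2d2ZURGVGd1V4dXd3d3hndXeIZ4hVeIZVZ3RlVWd2eGV4h2iYc3iERWd0IzNGZ4dHd3ZmdnUkU3l2QViHdmaXV3d2dmZ3VEN7tQOWICZEVWd3d3d2Z3ZSF4ApMAeGNmZmd3d3ZneIhiAAiUOXQVd3h2d3h2eHd3dlNnZkh0N3d4hmeHdomHd3aGd3"/>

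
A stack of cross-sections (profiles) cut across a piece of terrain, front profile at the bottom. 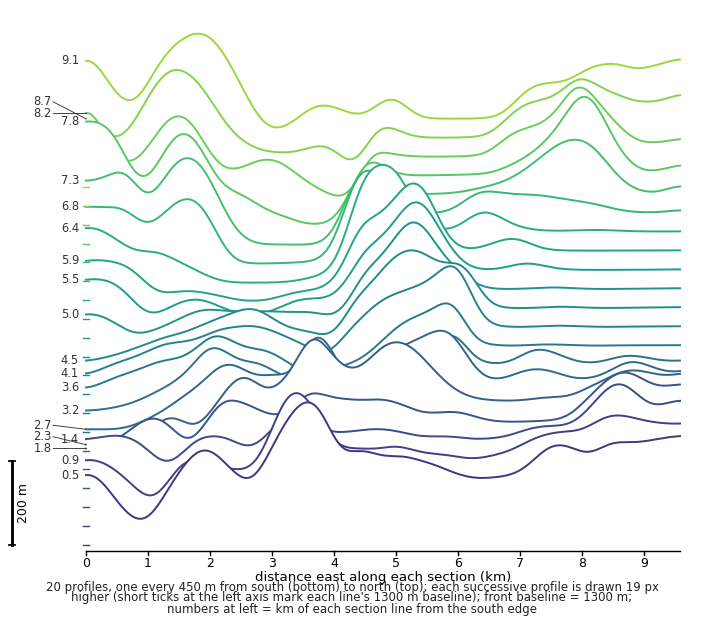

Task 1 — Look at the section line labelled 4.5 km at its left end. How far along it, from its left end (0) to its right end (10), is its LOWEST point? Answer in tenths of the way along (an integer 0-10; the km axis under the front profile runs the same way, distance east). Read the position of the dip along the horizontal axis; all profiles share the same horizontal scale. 0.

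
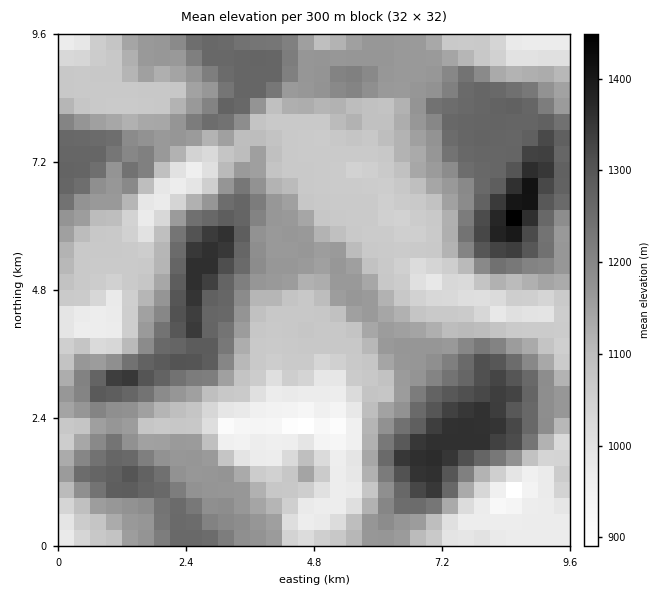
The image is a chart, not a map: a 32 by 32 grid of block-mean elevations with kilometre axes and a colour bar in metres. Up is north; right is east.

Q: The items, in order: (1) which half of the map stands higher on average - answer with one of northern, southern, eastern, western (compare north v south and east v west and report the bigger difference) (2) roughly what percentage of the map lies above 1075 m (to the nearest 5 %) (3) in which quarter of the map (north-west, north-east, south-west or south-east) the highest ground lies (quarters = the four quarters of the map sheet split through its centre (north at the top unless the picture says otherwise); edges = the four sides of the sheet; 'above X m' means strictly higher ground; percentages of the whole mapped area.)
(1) The northern half stands higher on average than the southern half.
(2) Ground above 1075 m makes up about 65 % of the sheet.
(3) Look to the north-east quarter for the highest ground.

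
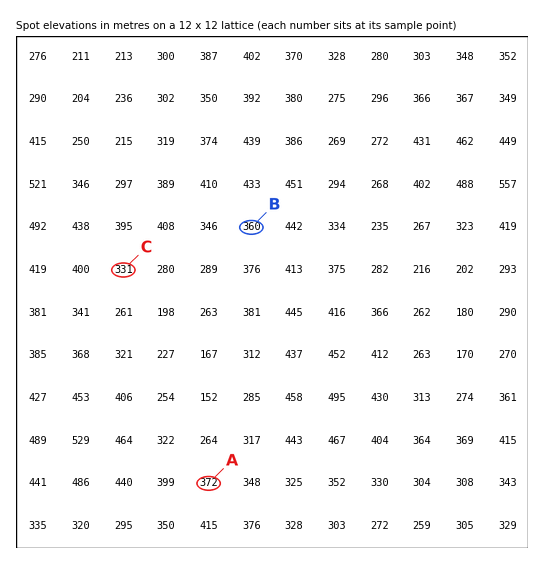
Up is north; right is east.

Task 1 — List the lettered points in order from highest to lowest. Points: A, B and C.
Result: A B C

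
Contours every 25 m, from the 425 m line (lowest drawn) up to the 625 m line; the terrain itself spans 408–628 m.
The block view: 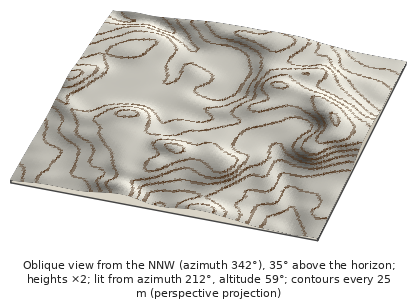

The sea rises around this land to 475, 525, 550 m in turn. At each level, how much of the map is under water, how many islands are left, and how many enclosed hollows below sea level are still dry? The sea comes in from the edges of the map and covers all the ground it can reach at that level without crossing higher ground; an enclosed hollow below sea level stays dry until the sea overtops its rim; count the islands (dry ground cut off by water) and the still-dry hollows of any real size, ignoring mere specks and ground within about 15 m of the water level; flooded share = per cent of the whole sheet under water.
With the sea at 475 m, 16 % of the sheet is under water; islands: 0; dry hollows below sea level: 0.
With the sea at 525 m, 56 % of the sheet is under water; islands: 0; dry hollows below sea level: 0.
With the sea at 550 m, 74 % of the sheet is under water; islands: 0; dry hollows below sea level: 0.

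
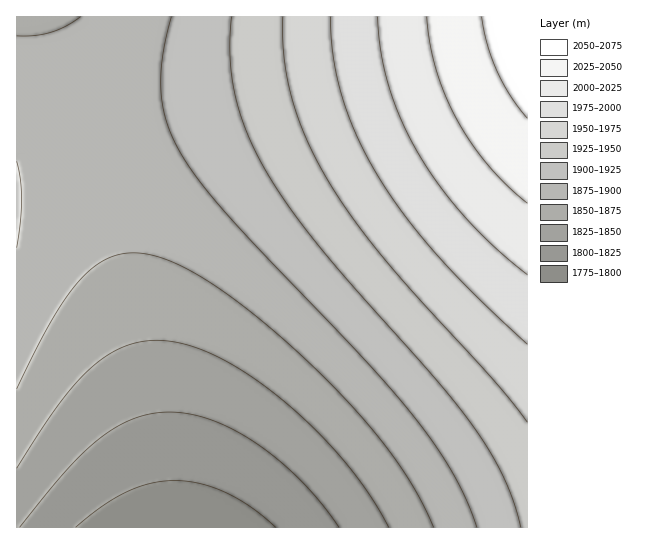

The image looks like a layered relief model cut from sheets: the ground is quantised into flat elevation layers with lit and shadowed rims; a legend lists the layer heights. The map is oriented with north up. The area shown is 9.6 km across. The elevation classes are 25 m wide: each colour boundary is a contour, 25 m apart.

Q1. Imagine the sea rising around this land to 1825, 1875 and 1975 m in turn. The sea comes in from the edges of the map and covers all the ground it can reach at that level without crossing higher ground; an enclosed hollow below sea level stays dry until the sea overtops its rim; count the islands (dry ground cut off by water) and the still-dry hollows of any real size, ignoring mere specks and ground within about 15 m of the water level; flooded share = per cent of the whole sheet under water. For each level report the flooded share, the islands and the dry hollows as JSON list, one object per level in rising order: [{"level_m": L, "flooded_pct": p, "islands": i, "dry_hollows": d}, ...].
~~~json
[{"level_m": 1825, "flooded_pct": 9, "islands": 0, "dry_hollows": 0}, {"level_m": 1875, "flooded_pct": 31, "islands": 0, "dry_hollows": 0}, {"level_m": 1975, "flooded_pct": 84, "islands": 0, "dry_hollows": 0}]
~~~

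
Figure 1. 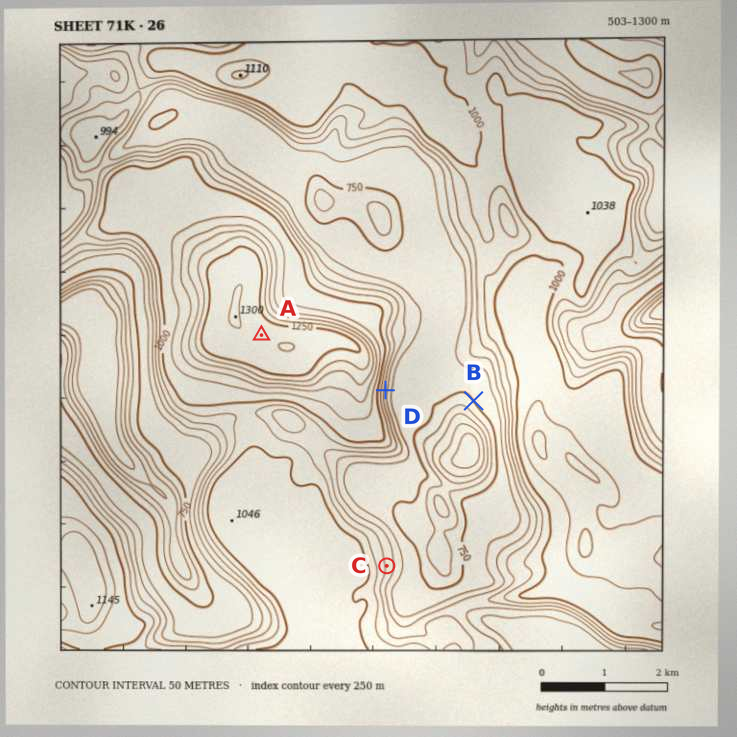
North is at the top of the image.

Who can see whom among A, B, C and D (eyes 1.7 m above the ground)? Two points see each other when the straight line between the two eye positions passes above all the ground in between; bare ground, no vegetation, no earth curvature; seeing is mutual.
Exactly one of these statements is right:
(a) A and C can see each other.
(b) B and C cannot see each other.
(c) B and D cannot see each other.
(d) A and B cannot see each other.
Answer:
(d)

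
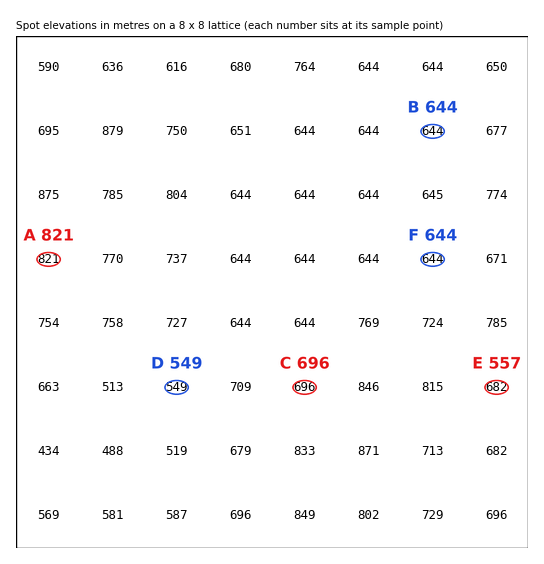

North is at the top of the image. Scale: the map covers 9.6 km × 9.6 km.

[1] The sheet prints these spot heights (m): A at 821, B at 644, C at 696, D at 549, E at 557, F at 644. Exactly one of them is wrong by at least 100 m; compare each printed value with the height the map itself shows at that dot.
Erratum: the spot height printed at E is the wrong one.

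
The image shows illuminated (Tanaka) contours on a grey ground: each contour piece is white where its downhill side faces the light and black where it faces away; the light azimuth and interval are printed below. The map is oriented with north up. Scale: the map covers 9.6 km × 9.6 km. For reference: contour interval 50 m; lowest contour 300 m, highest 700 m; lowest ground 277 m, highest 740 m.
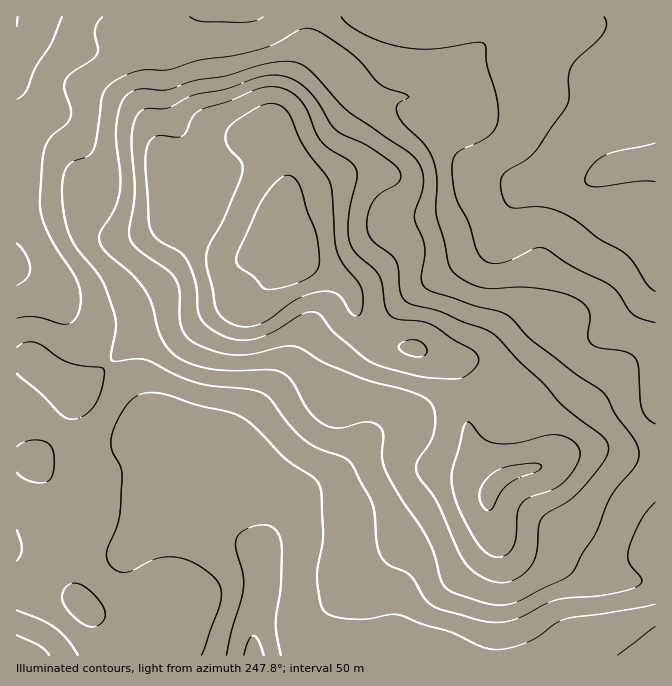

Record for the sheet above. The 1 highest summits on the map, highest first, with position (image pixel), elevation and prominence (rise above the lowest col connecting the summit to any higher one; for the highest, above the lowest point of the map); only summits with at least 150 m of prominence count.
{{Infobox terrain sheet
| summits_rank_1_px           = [287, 252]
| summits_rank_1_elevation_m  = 740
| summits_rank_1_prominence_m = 463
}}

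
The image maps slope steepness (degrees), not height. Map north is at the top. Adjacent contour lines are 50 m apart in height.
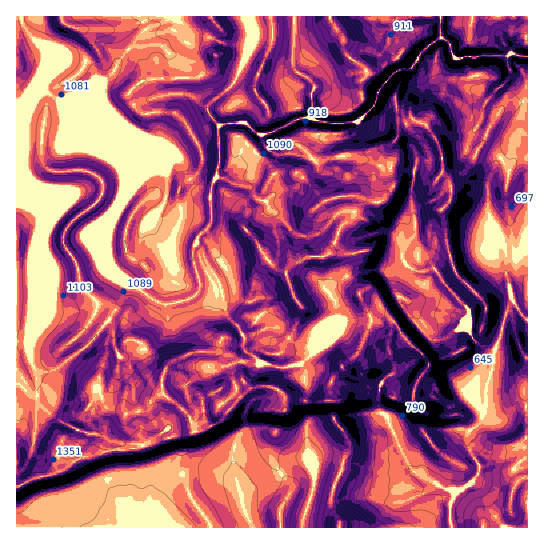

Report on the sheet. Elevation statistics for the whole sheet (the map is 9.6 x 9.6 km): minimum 490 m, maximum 1510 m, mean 1060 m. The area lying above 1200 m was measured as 21.6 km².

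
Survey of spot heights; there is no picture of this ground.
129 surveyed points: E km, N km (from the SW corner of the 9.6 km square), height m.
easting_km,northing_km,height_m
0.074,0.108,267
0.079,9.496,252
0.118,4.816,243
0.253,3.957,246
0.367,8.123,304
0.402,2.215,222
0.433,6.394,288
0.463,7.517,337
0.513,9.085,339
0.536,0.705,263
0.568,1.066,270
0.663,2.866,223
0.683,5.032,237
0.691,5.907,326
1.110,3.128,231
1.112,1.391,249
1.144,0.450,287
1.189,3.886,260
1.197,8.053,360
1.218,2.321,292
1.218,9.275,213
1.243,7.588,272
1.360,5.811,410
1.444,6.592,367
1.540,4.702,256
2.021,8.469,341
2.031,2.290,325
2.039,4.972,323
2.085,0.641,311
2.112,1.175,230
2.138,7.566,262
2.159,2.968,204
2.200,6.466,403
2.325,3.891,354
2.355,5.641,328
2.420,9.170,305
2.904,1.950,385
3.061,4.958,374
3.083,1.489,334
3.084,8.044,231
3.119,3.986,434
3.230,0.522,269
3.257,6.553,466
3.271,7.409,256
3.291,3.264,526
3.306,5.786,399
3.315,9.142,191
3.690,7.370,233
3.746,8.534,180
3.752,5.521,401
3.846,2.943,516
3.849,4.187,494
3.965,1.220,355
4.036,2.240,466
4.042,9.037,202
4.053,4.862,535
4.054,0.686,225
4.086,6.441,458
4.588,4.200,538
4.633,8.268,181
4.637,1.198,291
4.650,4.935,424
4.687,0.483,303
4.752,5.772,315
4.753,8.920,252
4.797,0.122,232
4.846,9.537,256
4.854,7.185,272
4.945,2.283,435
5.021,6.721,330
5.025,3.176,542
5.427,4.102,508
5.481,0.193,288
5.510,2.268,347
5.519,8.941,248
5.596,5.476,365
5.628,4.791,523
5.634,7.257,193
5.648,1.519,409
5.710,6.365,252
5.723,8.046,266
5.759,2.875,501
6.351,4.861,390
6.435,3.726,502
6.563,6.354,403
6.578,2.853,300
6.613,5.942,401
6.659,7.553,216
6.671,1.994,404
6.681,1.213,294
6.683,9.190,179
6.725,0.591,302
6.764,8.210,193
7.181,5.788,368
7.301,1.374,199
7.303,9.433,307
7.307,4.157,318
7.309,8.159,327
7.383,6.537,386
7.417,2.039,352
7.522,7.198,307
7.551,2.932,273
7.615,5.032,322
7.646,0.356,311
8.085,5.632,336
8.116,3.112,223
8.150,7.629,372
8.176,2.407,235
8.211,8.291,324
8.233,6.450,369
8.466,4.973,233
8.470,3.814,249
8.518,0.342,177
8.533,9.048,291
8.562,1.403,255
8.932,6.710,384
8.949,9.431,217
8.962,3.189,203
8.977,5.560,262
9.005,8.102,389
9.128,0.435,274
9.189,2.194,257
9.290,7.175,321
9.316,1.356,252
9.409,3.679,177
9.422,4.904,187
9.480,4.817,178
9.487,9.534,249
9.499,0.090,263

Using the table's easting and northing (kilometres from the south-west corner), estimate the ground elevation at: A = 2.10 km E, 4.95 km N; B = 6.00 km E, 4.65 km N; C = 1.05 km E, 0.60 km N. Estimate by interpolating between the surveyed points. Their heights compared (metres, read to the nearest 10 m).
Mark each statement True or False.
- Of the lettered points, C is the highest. False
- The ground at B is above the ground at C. True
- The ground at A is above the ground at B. False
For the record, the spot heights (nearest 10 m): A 290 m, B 450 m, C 280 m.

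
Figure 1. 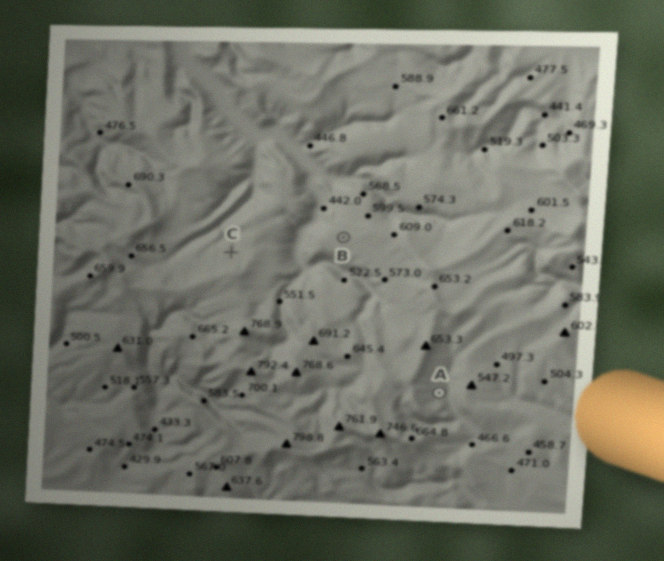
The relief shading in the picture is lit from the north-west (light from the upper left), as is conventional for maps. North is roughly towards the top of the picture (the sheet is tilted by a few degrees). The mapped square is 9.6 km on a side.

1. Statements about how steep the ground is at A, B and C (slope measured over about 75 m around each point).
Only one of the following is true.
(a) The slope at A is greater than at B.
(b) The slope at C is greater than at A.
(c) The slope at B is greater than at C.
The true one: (a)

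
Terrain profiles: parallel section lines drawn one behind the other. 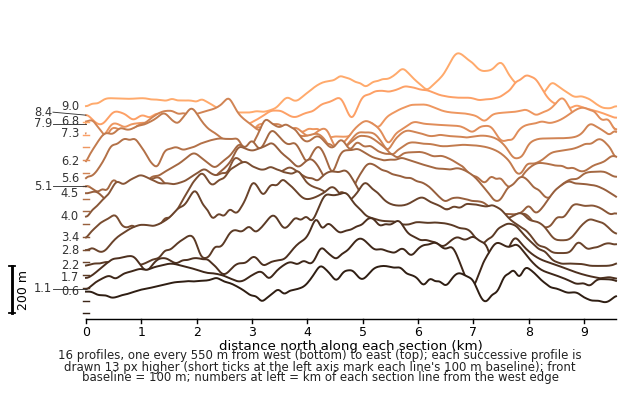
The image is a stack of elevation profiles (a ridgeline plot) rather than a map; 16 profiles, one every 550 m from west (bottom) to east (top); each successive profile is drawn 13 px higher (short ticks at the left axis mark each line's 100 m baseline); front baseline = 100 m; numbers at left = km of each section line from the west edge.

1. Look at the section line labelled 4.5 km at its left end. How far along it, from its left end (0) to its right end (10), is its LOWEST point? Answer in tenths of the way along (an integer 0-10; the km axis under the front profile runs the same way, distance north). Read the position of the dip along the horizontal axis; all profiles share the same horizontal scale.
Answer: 8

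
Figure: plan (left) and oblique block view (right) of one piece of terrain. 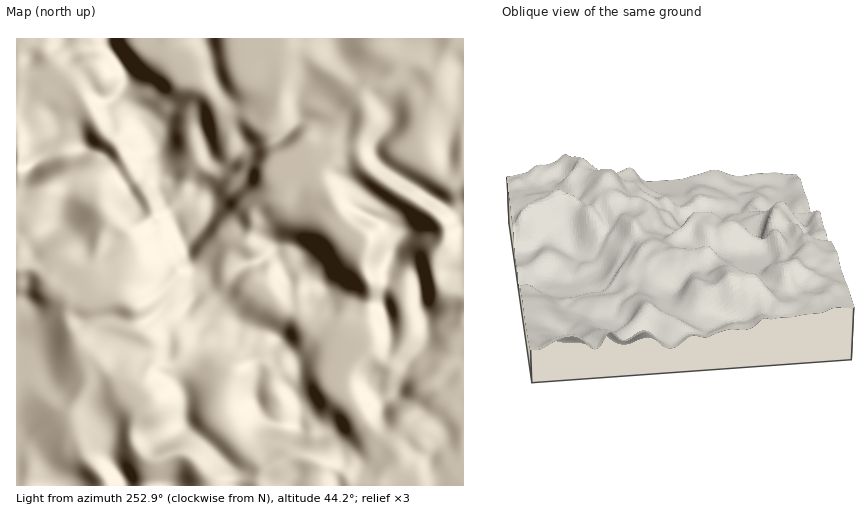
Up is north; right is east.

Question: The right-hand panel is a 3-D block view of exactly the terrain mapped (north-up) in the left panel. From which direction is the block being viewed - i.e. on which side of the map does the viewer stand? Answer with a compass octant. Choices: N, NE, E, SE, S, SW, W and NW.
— S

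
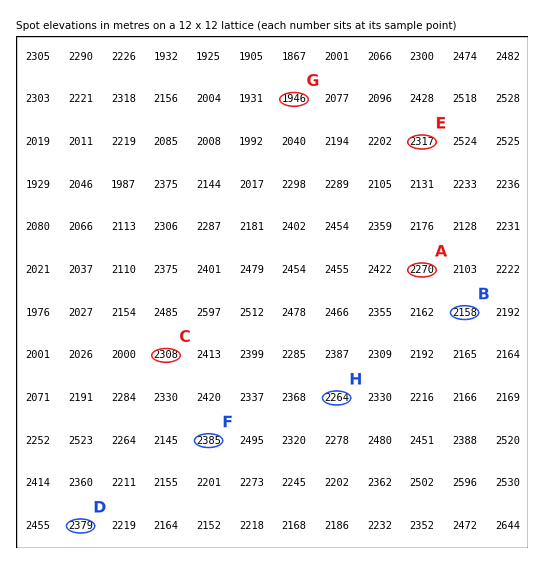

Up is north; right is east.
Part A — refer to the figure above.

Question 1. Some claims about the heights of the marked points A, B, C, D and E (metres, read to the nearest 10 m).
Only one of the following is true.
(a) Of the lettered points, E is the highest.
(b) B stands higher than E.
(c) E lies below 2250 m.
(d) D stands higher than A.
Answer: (d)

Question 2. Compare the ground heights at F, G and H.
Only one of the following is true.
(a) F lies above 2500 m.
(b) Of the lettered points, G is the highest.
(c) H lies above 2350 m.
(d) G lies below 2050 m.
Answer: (d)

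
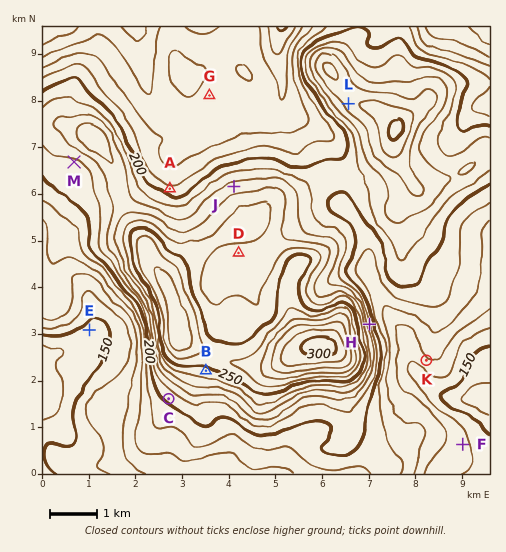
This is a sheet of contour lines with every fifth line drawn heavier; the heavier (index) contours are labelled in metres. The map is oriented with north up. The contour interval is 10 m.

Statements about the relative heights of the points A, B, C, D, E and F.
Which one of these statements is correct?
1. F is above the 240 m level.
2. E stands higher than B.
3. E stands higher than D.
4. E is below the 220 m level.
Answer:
4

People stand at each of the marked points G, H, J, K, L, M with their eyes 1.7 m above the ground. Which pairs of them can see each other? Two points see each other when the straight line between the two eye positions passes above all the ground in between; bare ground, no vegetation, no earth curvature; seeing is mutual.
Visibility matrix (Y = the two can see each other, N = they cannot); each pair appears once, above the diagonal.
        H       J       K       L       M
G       N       Y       N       Y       N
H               N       Y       Y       N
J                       N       Y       N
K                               N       N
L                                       N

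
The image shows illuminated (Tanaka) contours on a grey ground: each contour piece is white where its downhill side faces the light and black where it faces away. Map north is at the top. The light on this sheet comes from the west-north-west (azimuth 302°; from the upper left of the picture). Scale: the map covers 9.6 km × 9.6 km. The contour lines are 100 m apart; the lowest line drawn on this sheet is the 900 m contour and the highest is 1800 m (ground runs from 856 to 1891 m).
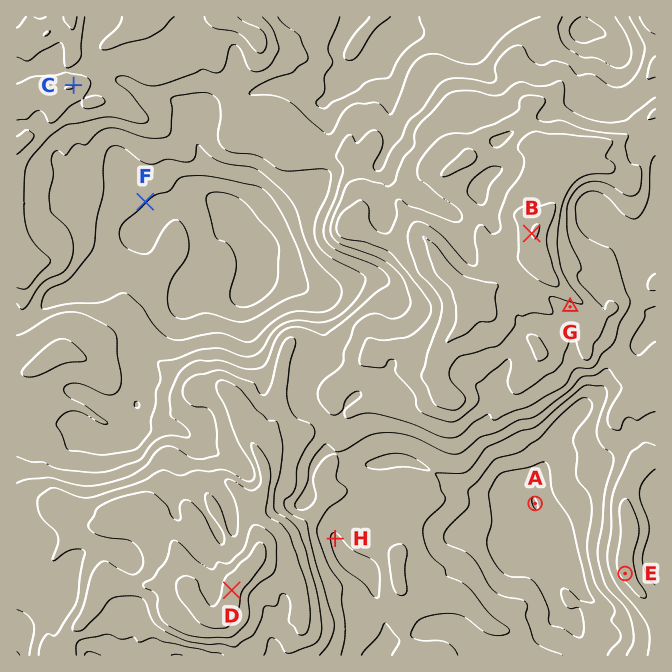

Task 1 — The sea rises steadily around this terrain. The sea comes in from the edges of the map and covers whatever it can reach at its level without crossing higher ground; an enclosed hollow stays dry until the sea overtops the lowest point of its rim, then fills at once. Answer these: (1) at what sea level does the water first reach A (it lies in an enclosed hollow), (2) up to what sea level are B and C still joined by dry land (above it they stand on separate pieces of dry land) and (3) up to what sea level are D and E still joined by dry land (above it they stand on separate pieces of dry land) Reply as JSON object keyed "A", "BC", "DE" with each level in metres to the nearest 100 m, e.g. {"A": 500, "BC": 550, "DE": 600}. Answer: {"A": 1000, "BC": 1200, "DE": 1300}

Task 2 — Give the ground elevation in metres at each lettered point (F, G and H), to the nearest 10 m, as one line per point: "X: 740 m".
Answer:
F: 1000 m
G: 1560 m
H: 1180 m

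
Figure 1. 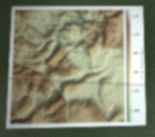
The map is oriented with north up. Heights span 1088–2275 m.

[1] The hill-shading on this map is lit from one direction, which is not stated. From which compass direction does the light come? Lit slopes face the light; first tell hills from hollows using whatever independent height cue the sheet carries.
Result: SE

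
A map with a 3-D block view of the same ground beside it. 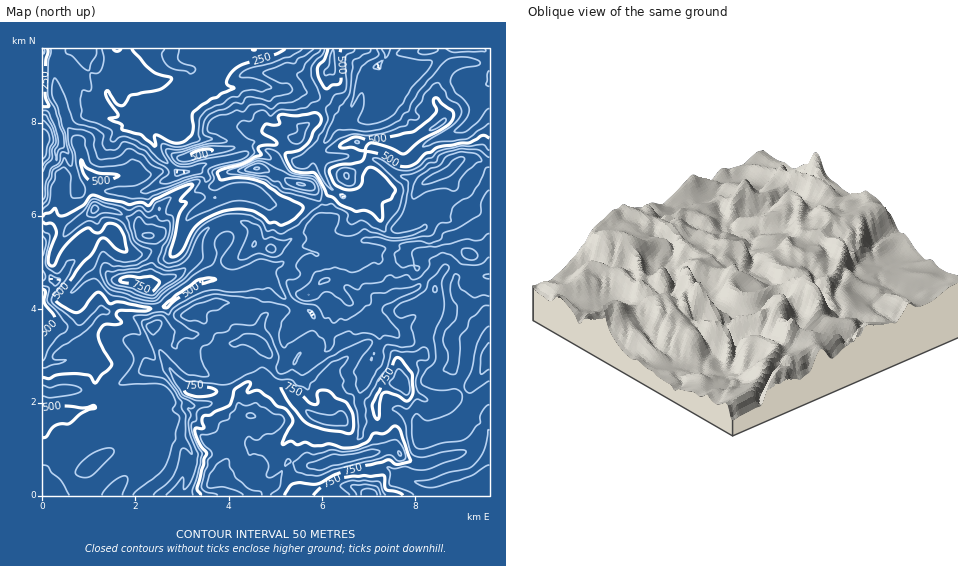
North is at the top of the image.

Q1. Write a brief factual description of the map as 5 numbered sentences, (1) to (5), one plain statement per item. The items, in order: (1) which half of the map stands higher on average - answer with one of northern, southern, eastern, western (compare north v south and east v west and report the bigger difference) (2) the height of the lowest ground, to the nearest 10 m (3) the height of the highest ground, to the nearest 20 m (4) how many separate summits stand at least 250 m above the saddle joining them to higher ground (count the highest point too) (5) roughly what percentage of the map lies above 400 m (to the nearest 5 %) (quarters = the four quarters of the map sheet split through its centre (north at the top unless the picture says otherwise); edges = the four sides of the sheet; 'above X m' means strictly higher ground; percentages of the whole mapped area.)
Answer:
(1) The southern half stands higher on average than the northern half.
(2) About 170 m is the lowest elevation on the sheet.
(3) The highest ground is at about 940 m.
(4) 1 summit rises at least 250 m above its surroundings.
(5) Ground above 400 m makes up about 85 % of the sheet.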